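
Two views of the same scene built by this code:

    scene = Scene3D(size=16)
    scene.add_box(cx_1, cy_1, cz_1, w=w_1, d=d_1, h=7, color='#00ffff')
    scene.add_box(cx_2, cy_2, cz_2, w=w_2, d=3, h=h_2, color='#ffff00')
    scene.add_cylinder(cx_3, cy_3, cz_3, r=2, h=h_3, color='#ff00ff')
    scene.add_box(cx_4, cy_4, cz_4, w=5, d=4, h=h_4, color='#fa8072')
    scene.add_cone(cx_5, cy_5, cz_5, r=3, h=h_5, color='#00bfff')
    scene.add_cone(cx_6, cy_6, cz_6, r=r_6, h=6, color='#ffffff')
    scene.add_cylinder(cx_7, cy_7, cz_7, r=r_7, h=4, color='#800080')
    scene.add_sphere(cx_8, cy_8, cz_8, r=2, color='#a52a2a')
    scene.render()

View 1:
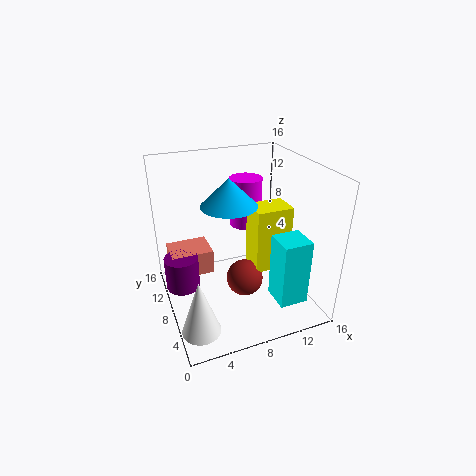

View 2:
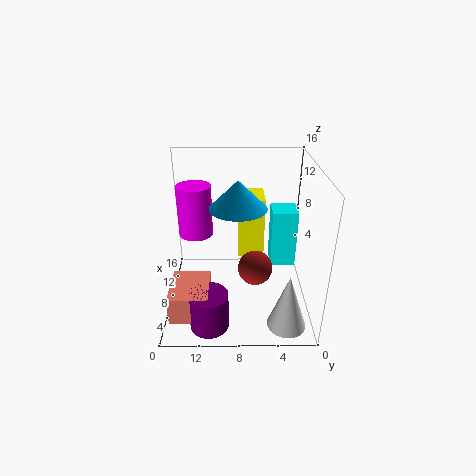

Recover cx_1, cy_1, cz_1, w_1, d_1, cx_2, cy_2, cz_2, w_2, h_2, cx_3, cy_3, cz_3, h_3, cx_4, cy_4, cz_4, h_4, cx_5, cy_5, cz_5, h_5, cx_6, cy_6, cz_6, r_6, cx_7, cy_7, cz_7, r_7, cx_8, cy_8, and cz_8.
cx_1 = 10
cy_1 = 1
cz_1 = 3
w_1 = 3
d_1 = 3
cx_2 = 9
cy_2 = 5
cz_2 = 5
w_2 = 4
h_2 = 7
cx_3 = 11
cy_3 = 13
cz_3 = 7
h_3 = 6
cx_4 = 1
cy_4 = 11
cz_4 = 2
h_4 = 3
cx_5 = 7
cy_5 = 8
cz_5 = 12
h_5 = 3
cx_6 = 2
cy_6 = 3
cz_6 = 1
r_6 = 2
cx_7 = 2
cy_7 = 11
cz_7 = 1
r_7 = 2
cx_8 = 8
cy_8 = 6
cz_8 = 4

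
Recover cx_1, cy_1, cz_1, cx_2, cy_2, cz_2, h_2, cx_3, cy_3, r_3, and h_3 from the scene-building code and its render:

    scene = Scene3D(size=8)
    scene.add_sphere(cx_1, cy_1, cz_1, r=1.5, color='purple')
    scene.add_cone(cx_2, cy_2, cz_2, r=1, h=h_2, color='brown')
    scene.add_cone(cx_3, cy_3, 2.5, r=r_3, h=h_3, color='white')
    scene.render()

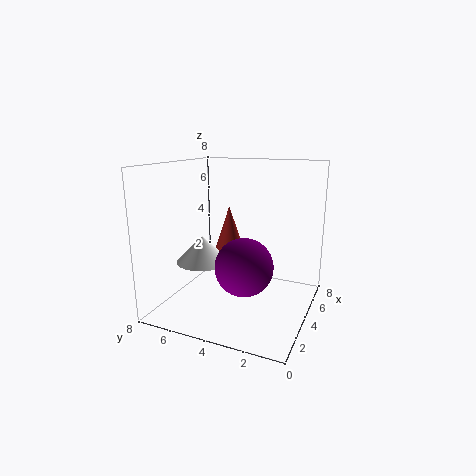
cx_1 = 2.5, cy_1 = 3, cz_1 = 3, cx_2 = 5, cy_2 = 5, cz_2 = 2.5, h_2 = 3, cx_3 = 3.5, cy_3 = 6, r_3 = 1.5, h_3 = 1.5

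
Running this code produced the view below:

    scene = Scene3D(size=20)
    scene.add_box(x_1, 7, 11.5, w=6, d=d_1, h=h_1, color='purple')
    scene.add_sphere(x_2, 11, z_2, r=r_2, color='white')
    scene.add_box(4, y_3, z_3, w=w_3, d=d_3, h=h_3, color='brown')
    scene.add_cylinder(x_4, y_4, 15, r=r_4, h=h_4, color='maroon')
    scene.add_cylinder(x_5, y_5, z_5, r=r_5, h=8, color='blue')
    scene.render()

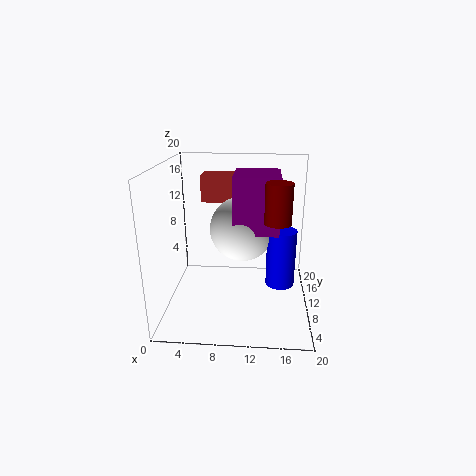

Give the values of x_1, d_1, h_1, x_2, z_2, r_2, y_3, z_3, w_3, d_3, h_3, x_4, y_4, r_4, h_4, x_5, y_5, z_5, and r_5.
x_1 = 9.5; d_1 = 6.5; h_1 = 7.5; x_2 = 10.5; z_2 = 11; r_2 = 4.5; y_3 = 15; z_3 = 13.5; w_3 = 6; d_3 = 4; h_3 = 4; x_4 = 15; y_4 = 2.5; r_4 = 1.5; h_4 = 4.5; x_5 = 16; y_5 = 9.5; z_5 = 3.5; r_5 = 2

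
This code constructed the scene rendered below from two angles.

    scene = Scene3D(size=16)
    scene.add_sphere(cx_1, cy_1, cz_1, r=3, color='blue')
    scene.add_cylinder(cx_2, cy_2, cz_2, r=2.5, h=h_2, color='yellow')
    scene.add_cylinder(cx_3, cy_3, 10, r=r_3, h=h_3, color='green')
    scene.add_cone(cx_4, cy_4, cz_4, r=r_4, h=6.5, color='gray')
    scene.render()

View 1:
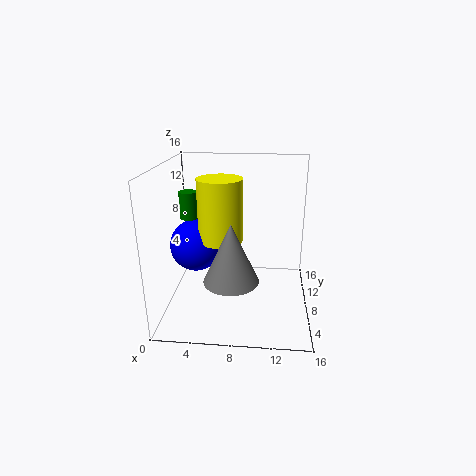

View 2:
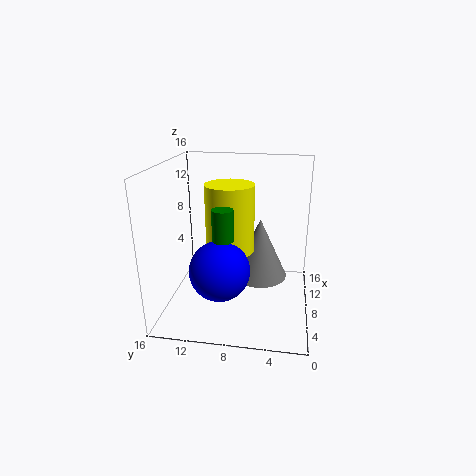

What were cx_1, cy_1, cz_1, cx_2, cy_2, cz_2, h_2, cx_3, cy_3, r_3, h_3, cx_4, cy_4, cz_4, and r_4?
cx_1 = 3; cy_1 = 9; cz_1 = 6.5; cx_2 = 6; cy_2 = 8.5; cz_2 = 7.5; h_2 = 7; cx_3 = 2.5; cy_3 = 8.5; r_3 = 1; h_3 = 3; cx_4 = 7.5; cy_4 = 5.5; cz_4 = 4; r_4 = 3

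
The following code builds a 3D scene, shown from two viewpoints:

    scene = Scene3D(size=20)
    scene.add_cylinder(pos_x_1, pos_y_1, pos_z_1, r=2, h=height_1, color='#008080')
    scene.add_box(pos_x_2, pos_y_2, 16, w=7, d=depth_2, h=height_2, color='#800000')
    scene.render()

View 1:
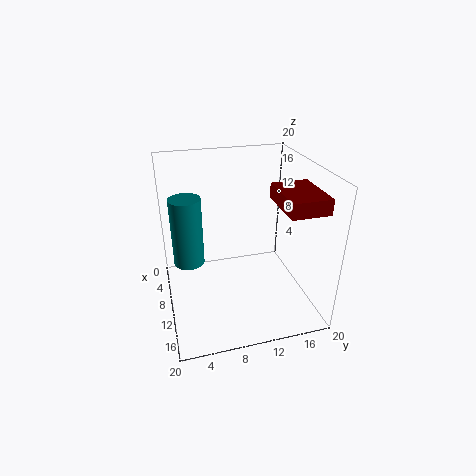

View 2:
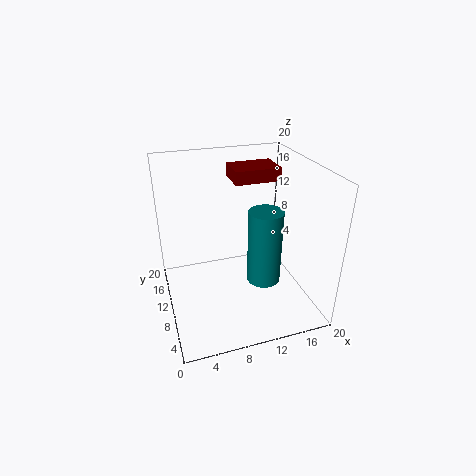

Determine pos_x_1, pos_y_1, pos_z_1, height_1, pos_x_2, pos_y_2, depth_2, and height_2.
pos_x_1 = 11, pos_y_1 = 3, pos_z_1 = 8, height_1 = 9, pos_x_2 = 11, pos_y_2 = 14, depth_2 = 5, height_2 = 2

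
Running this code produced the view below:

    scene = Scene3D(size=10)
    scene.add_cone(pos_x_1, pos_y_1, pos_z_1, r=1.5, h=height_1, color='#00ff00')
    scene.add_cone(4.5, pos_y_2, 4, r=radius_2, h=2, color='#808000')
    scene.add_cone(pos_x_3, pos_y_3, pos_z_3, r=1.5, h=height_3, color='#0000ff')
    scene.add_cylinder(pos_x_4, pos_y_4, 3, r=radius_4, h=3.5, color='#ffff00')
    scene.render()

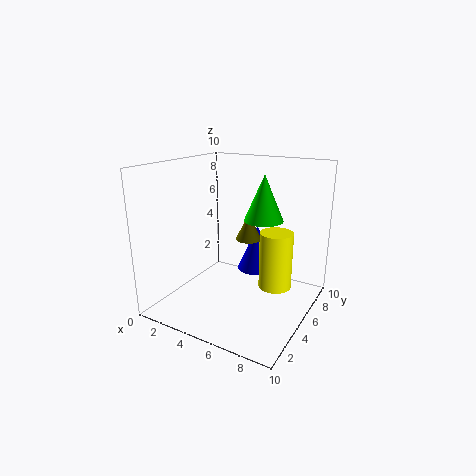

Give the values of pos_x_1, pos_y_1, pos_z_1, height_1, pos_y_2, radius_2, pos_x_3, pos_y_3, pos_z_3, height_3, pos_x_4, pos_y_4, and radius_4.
pos_x_1 = 5.5; pos_y_1 = 8; pos_z_1 = 5.5; height_1 = 3.5; pos_y_2 = 7.5; radius_2 = 1; pos_x_3 = 5; pos_y_3 = 8; pos_z_3 = 1.5; height_3 = 3.5; pos_x_4 = 8.5; pos_y_4 = 3.5; radius_4 = 1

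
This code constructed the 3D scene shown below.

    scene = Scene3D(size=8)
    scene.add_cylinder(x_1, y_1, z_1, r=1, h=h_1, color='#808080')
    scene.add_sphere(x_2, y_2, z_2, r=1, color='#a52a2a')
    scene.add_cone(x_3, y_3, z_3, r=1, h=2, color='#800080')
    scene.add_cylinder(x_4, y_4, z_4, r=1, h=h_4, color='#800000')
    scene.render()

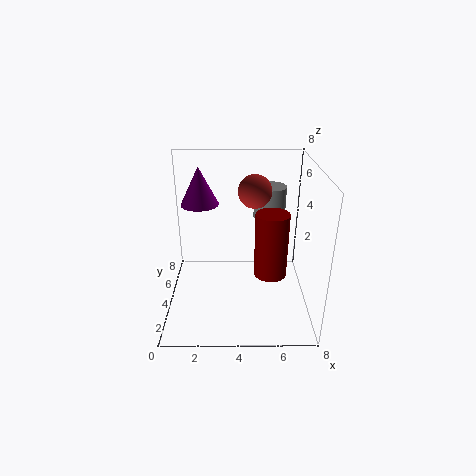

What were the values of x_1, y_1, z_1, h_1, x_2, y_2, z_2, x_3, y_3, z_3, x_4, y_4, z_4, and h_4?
x_1 = 6; y_1 = 7; z_1 = 4; h_1 = 2; x_2 = 5; y_2 = 6; z_2 = 6; x_3 = 2; y_3 = 4; z_3 = 6; x_4 = 6; y_4 = 5; z_4 = 1; h_4 = 4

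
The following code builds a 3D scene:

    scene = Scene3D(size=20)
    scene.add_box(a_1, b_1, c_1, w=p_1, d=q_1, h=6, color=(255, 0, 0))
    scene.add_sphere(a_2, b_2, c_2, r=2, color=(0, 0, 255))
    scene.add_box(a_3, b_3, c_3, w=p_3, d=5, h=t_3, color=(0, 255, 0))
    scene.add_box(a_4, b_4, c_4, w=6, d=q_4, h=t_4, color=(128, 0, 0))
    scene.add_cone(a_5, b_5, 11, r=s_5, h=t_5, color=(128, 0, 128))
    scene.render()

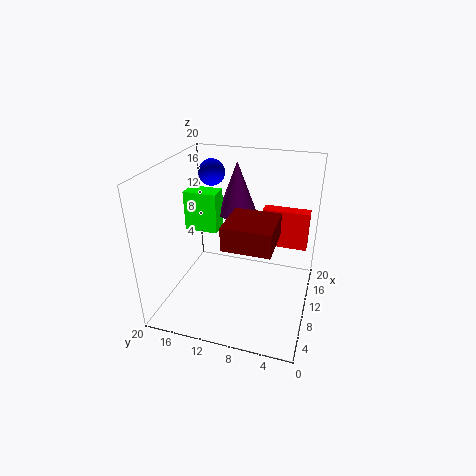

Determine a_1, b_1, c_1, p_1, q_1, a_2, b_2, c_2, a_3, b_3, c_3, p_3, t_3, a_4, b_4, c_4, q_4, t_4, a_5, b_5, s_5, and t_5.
a_1 = 16; b_1 = 1; c_1 = 6; p_1 = 2; q_1 = 7; a_2 = 16; b_2 = 16; c_2 = 17; a_3 = 12; b_3 = 14; c_3 = 9; p_3 = 3; t_3 = 6; a_4 = 3; b_4 = 4; c_4 = 12; q_4 = 6; t_4 = 3; a_5 = 16; b_5 = 12; s_5 = 3; t_5 = 8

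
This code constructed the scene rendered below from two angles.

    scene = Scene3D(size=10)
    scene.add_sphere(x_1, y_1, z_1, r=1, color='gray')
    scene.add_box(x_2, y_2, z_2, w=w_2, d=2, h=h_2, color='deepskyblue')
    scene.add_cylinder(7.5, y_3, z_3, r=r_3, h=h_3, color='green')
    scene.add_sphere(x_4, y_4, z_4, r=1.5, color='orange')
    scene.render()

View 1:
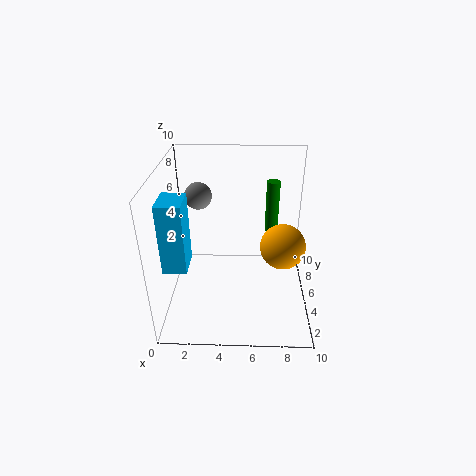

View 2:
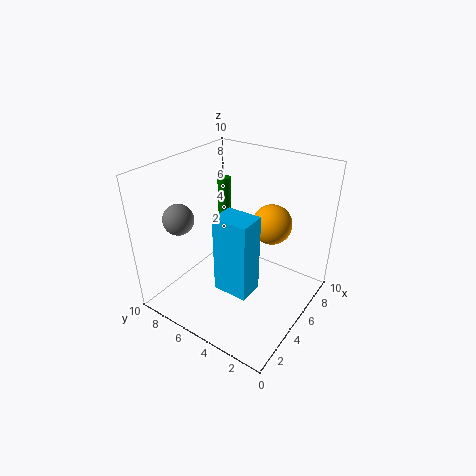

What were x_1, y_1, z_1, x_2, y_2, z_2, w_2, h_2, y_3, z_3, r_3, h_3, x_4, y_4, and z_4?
x_1 = 2
y_1 = 7.5
z_1 = 7
x_2 = 0.5
y_2 = 1.5
z_2 = 4.5
w_2 = 1.5
h_2 = 4.5
y_3 = 8
z_3 = 4
r_3 = 0.5
h_3 = 4
x_4 = 8
y_4 = 4
z_4 = 5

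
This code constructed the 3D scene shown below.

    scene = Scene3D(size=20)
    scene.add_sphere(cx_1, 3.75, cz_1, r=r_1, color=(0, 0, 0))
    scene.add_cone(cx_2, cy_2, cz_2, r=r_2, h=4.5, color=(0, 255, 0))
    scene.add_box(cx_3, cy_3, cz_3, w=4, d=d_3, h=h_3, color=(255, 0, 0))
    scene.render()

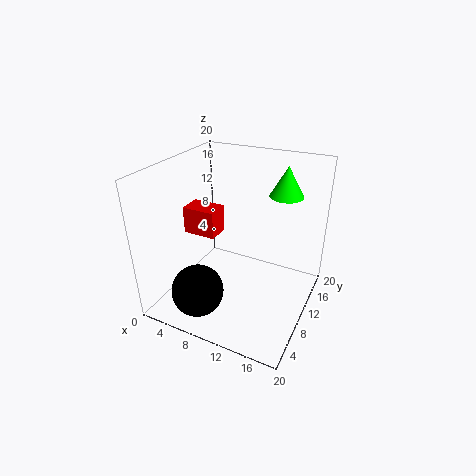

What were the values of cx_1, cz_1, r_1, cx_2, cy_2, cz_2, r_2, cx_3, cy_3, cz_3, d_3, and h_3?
cx_1 = 7; cz_1 = 4.25; r_1 = 3.5; cx_2 = 14.25; cy_2 = 17.25; cz_2 = 14.25; r_2 = 2.5; cx_3 = 6; cy_3 = 3.5; cz_3 = 13.25; d_3 = 2.75; h_3 = 3.25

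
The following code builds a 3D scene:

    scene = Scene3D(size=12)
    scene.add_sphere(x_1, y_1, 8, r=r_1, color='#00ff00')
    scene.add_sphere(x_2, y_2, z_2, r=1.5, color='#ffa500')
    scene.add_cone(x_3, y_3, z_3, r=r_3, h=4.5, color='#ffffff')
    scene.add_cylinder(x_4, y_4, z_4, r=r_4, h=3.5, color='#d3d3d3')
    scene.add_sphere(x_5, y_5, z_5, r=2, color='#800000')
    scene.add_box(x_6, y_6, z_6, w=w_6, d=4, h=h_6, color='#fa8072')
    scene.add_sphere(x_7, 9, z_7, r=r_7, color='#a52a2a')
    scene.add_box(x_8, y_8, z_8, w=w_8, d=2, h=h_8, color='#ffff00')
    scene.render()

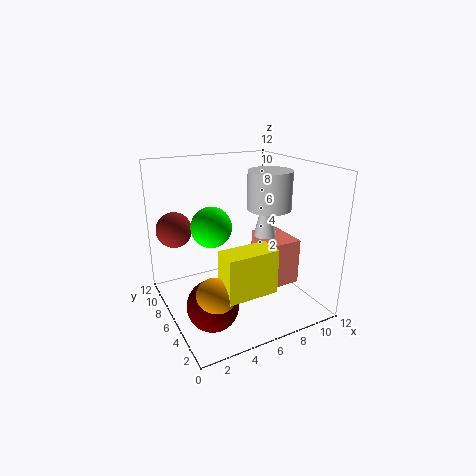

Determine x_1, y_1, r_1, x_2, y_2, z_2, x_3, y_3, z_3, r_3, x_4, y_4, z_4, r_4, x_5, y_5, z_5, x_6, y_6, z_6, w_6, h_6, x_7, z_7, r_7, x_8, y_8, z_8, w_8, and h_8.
x_1 = 3, y_1 = 4.5, r_1 = 1.5, x_2 = 2.5, y_2 = 3, z_2 = 3, x_3 = 9, y_3 = 6.5, z_3 = 5.5, r_3 = 1, x_4 = 10, y_4 = 7.5, z_4 = 7.5, r_4 = 2, x_5 = 2.5, y_5 = 3.5, z_5 = 2, x_6 = 8.5, y_6 = 4, z_6 = 1.5, w_6 = 2.5, h_6 = 4, x_7 = 1.5, z_7 = 6.5, r_7 = 1.5, x_8 = 3, y_8 = 1.5, z_8 = 3, w_8 = 4, h_8 = 3.5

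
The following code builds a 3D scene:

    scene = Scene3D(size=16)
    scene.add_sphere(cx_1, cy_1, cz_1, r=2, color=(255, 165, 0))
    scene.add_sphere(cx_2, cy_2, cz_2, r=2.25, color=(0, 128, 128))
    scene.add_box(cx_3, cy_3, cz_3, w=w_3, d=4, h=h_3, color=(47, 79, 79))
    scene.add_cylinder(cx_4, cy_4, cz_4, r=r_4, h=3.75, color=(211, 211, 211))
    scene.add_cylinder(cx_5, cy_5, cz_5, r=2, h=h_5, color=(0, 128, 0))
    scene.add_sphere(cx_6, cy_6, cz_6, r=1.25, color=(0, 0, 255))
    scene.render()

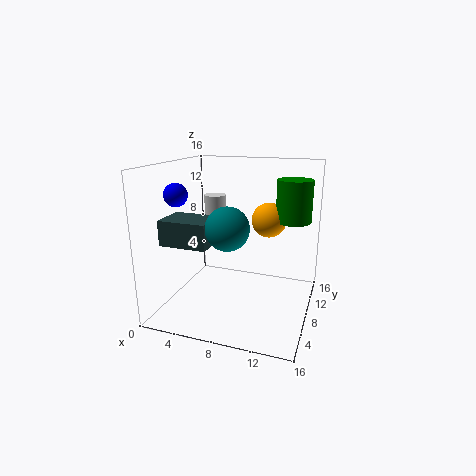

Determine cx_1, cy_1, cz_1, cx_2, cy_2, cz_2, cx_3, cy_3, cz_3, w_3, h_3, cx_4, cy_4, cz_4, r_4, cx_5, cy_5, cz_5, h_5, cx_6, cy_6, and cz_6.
cx_1 = 10.75; cy_1 = 11; cz_1 = 9.5; cx_2 = 8; cy_2 = 4.75; cz_2 = 10; cx_3 = 0.75; cy_3 = 3.5; cz_3 = 7.75; w_3 = 5.25; h_3 = 2.75; cx_4 = 4.5; cy_4 = 10; cz_4 = 8.5; r_4 = 1.25; cx_5 = 13.5; cy_5 = 11.25; cz_5 = 9.5; h_5 = 4.75; cx_6 = 2.25; cy_6 = 5; cz_6 = 13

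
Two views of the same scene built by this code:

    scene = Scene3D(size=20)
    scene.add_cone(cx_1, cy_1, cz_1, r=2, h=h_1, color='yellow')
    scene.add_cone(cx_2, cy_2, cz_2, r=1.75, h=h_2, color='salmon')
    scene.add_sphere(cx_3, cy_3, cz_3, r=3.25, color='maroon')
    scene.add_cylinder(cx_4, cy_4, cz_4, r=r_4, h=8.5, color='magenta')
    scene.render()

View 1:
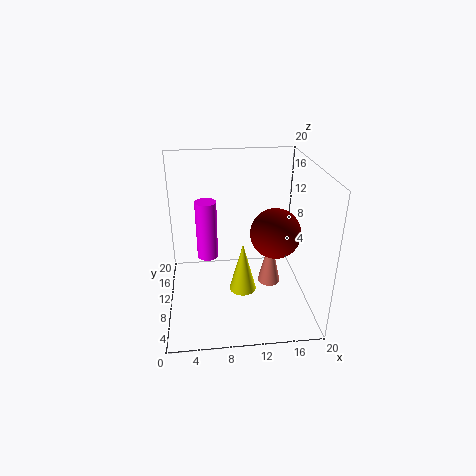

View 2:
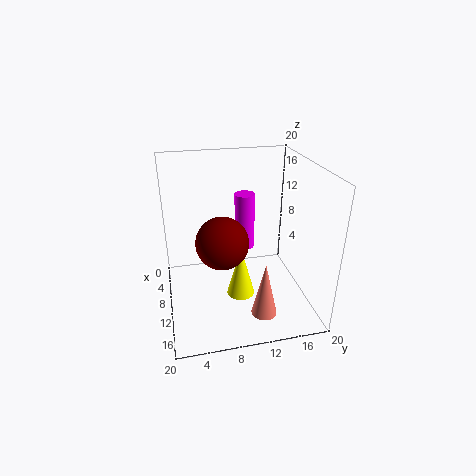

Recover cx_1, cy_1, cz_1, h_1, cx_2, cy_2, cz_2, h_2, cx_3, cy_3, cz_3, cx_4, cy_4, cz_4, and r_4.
cx_1 = 10.75; cy_1 = 10.25; cz_1 = 1.25; h_1 = 7.5; cx_2 = 15.25; cy_2 = 12.5; cz_2 = 0.75; h_2 = 7.75; cx_3 = 14.5; cy_3 = 7; cz_3 = 12; cx_4 = 5.75; cy_4 = 12; cz_4 = 6.25; r_4 = 1.5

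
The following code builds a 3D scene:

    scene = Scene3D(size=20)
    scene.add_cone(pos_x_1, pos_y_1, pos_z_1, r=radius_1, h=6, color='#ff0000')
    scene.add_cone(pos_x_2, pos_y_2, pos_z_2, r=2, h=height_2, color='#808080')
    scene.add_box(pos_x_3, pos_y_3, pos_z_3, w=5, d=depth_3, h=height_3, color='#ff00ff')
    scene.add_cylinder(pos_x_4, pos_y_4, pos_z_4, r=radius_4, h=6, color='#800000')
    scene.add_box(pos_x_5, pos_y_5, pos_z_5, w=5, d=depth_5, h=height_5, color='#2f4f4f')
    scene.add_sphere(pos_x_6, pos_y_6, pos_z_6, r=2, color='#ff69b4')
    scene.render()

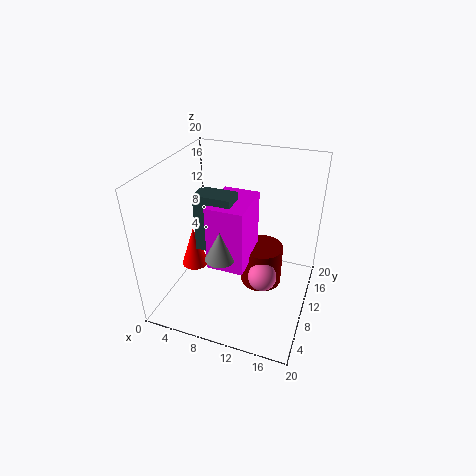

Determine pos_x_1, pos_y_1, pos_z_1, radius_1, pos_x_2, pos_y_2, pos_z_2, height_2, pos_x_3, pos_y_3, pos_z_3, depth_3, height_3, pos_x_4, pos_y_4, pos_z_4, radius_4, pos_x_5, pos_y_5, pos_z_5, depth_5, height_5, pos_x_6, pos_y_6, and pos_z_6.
pos_x_1 = 3
pos_y_1 = 10
pos_z_1 = 4
radius_1 = 2
pos_x_2 = 9
pos_y_2 = 6
pos_z_2 = 9
height_2 = 4
pos_x_3 = 7
pos_y_3 = 6
pos_z_3 = 7
depth_3 = 7
height_3 = 9
pos_x_4 = 13
pos_y_4 = 12
pos_z_4 = 2
radius_4 = 3
pos_x_5 = 5
pos_y_5 = 7
pos_z_5 = 9
depth_5 = 3
height_5 = 8
pos_x_6 = 14
pos_y_6 = 9
pos_z_6 = 5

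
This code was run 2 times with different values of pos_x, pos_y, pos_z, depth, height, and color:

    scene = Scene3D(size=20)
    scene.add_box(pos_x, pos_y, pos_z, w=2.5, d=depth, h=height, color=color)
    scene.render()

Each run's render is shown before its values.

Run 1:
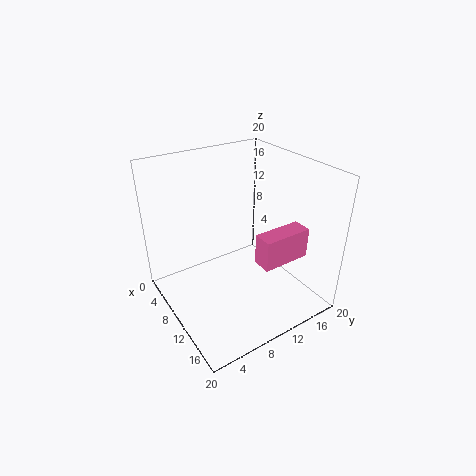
pos_x = 14.75; pos_y = 9.5; pos_z = 9; depth = 6.5; height = 4; color = 'hotpink'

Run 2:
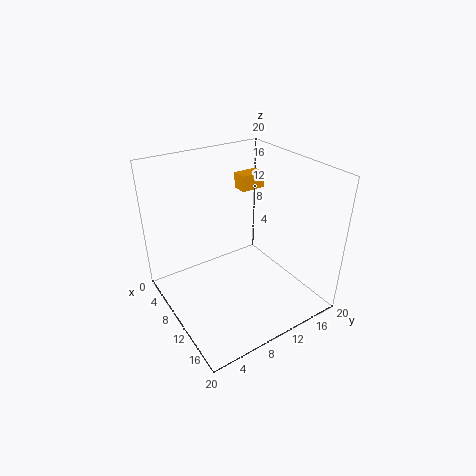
pos_x = 1; pos_y = 15.25; pos_z = 13.25; depth = 4; height = 2.5; color = 'orange'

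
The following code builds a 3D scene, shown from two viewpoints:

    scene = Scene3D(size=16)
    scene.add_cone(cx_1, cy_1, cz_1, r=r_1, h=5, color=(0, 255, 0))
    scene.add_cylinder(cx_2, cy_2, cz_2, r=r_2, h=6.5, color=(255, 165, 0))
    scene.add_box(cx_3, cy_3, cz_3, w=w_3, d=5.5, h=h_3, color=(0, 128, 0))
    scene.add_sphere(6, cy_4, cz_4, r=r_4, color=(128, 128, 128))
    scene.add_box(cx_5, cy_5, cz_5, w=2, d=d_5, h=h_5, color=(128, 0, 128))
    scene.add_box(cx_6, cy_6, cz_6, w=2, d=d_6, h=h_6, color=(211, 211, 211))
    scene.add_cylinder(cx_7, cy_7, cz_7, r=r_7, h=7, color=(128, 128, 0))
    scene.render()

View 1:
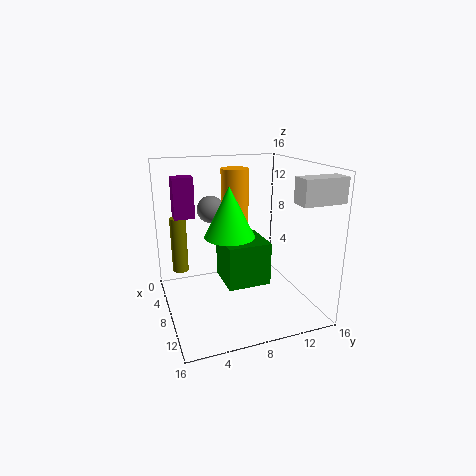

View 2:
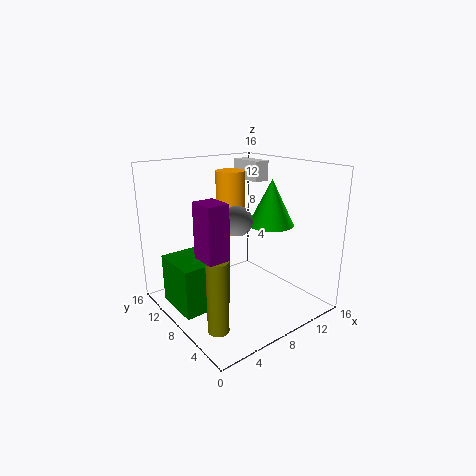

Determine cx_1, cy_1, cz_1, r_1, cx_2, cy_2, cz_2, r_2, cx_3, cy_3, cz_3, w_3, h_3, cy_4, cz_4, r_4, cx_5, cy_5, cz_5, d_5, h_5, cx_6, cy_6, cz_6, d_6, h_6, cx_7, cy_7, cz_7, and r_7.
cx_1 = 11, cy_1 = 6, cz_1 = 9.5, r_1 = 2.5, cx_2 = 7, cy_2 = 8, cz_2 = 9, r_2 = 1.5, cx_3 = 1, cy_3 = 7.5, cz_3 = 0.5, w_3 = 5.5, h_3 = 5.5, cy_4 = 5.5, cz_4 = 11, r_4 = 1.5, cx_5 = 0.5, cy_5 = 2, cz_5 = 9, d_5 = 2.5, h_5 = 5, cx_6 = 13.5, cy_6 = 11.5, cz_6 = 13, d_6 = 4.5, h_6 = 2.5, cx_7 = 1.5, cy_7 = 2.5, cz_7 = 2, r_7 = 1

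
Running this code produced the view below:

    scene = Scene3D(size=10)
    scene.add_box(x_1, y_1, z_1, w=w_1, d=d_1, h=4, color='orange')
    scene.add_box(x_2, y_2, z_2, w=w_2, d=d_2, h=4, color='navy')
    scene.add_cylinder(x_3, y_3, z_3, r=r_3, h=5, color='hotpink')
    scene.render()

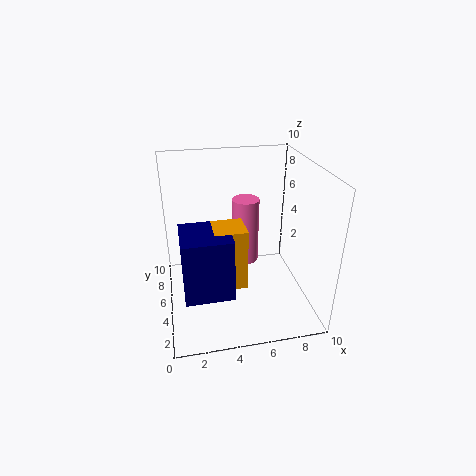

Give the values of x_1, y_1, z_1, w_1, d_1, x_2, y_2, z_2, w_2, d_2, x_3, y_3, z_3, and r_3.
x_1 = 3, y_1 = 2, z_1 = 3, w_1 = 2, d_1 = 2, x_2 = 1, y_2 = 1, z_2 = 3, w_2 = 3, d_2 = 3, x_3 = 6, y_3 = 7, z_3 = 2, r_3 = 1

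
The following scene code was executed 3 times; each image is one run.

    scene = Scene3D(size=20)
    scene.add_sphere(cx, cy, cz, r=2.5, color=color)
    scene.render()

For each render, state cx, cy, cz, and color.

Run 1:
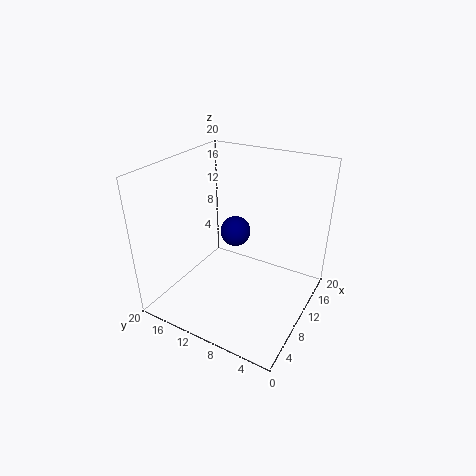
cx = 17, cy = 14.5, cz = 6.5, color = 'navy'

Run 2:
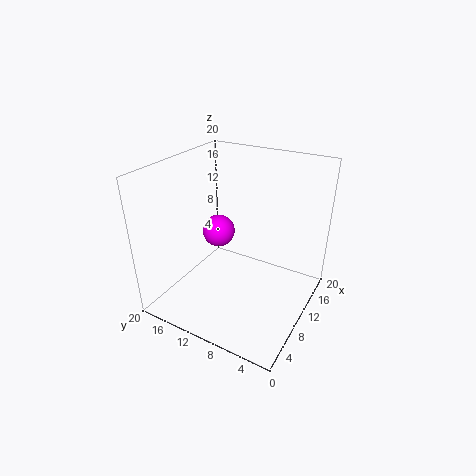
cx = 13.5, cy = 15.5, cz = 8, color = 'magenta'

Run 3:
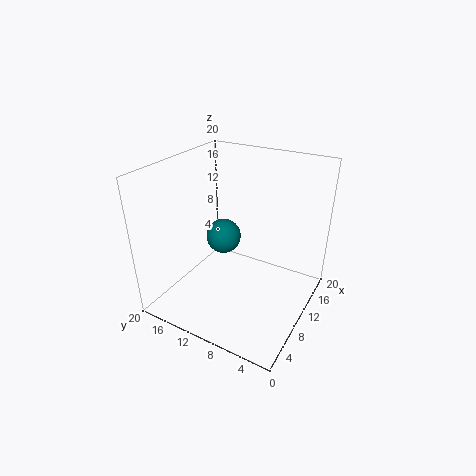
cx = 11, cy = 13, cz = 9, color = 'teal'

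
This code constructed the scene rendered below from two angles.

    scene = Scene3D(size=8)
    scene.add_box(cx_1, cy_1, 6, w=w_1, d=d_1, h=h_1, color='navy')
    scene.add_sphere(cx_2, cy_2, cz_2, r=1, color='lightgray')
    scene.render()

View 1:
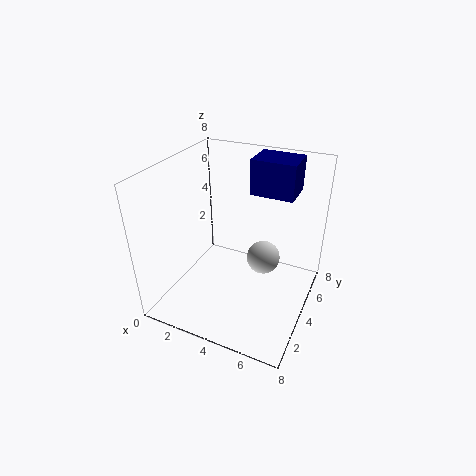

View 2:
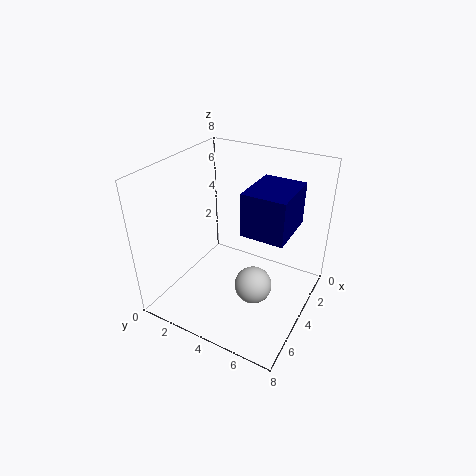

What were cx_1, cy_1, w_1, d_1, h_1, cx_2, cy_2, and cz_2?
cx_1 = 4; cy_1 = 5.5; w_1 = 2.5; d_1 = 2; h_1 = 2; cx_2 = 5; cy_2 = 5.5; cz_2 = 2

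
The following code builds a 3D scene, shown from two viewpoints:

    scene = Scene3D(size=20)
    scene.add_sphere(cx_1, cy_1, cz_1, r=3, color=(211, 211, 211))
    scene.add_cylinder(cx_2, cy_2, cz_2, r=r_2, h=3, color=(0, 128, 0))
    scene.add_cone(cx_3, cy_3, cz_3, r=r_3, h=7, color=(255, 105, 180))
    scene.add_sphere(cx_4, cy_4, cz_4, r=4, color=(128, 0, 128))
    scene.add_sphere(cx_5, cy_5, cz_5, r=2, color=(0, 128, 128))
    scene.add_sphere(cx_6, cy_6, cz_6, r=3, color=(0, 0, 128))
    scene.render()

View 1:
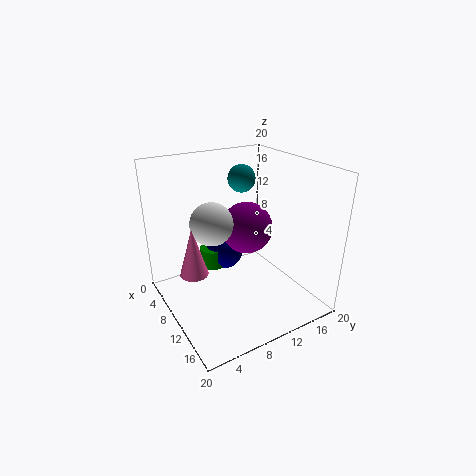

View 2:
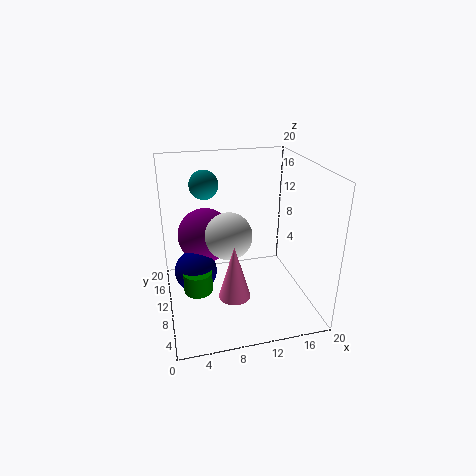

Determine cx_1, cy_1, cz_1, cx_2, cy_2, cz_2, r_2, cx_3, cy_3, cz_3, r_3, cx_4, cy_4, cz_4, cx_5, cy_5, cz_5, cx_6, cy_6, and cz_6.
cx_1 = 8
cy_1 = 7
cz_1 = 12
cx_2 = 4
cy_2 = 9
cz_2 = 3
r_2 = 2
cx_3 = 8
cy_3 = 4
cz_3 = 5
r_3 = 2
cx_4 = 6
cy_4 = 14
cz_4 = 9
cx_5 = 6
cy_5 = 13
cz_5 = 17
cx_6 = 4
cy_6 = 11
cz_6 = 5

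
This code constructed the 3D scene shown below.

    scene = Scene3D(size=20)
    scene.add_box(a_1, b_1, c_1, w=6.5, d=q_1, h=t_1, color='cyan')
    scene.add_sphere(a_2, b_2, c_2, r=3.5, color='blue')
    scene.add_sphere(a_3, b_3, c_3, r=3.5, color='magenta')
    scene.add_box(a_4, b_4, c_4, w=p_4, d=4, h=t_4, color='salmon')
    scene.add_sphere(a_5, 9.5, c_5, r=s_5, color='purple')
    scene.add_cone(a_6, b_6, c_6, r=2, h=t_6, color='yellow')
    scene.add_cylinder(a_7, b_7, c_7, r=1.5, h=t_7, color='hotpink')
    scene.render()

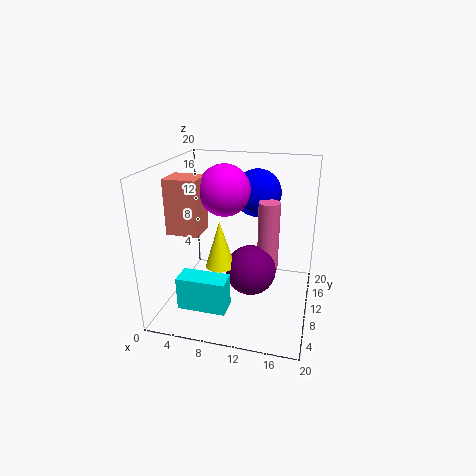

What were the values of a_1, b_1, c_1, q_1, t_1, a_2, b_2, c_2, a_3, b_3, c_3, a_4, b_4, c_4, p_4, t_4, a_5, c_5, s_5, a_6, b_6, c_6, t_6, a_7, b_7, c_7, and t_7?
a_1 = 3.5; b_1 = 3; c_1 = 2; q_1 = 3; t_1 = 4.5; a_2 = 11.5; b_2 = 15.5; c_2 = 15; a_3 = 8; b_3 = 10.5; c_3 = 16.5; a_4 = 1; b_4 = 6.5; c_4 = 11; p_4 = 4.5; t_4 = 7.5; a_5 = 12; c_5 = 5.5; s_5 = 3.5; a_6 = 8; b_6 = 8; c_6 = 6.5; t_6 = 6.5; a_7 = 14; b_7 = 11.5; c_7 = 5; t_7 = 10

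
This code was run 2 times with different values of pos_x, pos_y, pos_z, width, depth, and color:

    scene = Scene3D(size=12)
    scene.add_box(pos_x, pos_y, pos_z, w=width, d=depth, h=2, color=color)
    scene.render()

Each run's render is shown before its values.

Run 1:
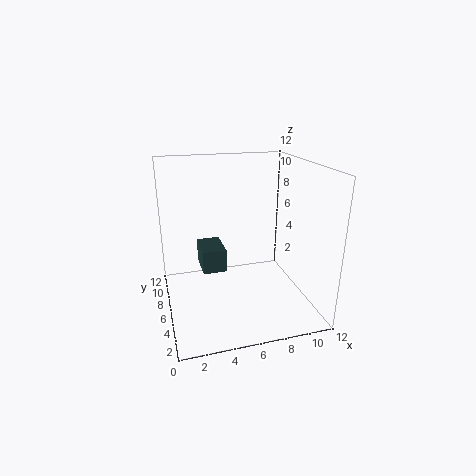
pos_x = 3
pos_y = 6
pos_z = 3
width = 2
depth = 3
color = 'darkslategray'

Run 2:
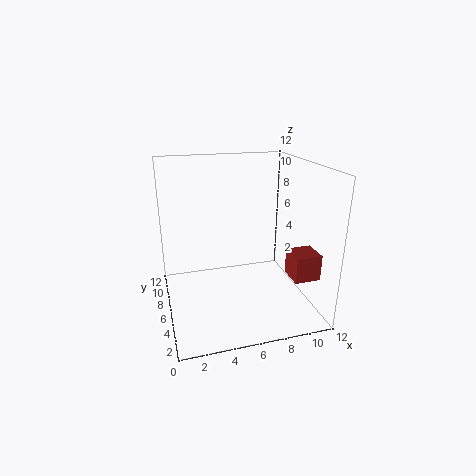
pos_x = 9
pos_y = 1
pos_z = 4
width = 2
depth = 2
color = 'brown'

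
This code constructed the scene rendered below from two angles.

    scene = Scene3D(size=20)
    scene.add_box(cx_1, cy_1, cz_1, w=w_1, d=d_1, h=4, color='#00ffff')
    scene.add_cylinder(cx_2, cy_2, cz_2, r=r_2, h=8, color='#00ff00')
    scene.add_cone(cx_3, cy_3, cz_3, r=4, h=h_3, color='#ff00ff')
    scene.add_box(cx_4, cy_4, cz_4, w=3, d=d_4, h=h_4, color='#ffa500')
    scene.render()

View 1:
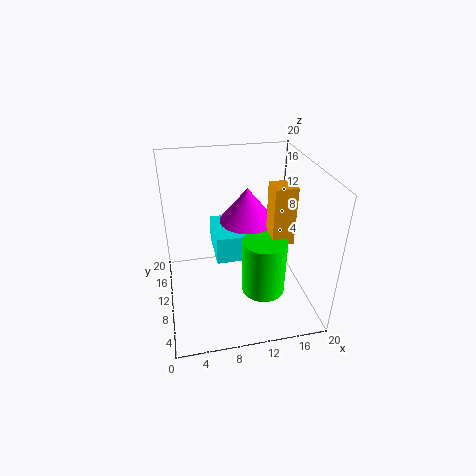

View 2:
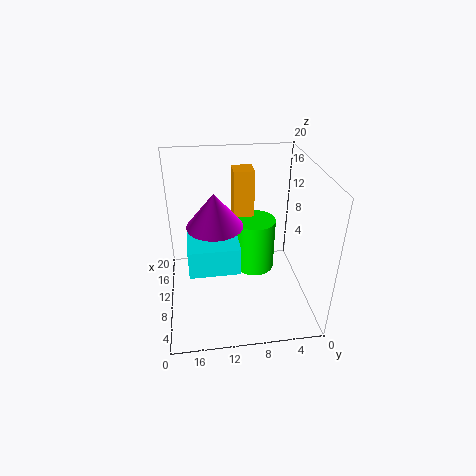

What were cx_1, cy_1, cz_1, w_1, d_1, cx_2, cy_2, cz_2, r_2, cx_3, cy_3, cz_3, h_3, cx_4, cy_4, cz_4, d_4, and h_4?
cx_1 = 7; cy_1 = 10; cz_1 = 6; w_1 = 6; d_1 = 7; cx_2 = 13; cy_2 = 7; cz_2 = 3; r_2 = 3; cx_3 = 12; cy_3 = 13; cz_3 = 11; h_3 = 5; cx_4 = 14; cy_4 = 7; cz_4 = 10; d_4 = 3; h_4 = 8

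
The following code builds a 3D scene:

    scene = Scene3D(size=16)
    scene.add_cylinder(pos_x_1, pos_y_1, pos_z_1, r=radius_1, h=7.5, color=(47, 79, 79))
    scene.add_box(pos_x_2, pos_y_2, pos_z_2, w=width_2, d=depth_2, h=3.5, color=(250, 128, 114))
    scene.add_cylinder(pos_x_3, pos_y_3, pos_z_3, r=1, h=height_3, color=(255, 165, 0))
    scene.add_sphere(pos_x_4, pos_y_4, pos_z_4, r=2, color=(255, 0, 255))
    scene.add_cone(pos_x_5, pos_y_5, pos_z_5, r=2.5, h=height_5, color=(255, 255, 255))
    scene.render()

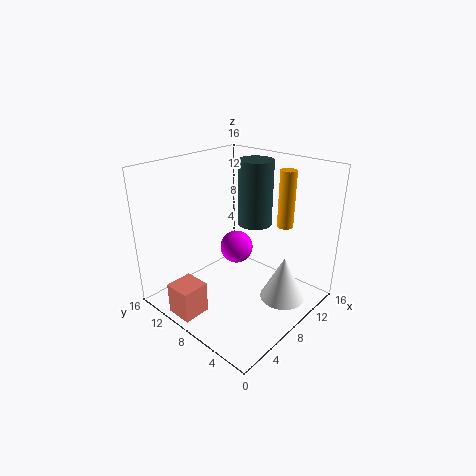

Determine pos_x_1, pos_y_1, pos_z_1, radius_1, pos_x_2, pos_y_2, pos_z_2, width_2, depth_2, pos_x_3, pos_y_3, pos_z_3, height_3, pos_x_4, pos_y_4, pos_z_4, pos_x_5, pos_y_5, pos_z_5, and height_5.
pos_x_1 = 11.5, pos_y_1 = 8.5, pos_z_1 = 8.5, radius_1 = 2, pos_x_2 = 0.5, pos_y_2 = 8.5, pos_z_2 = 0.5, width_2 = 3, depth_2 = 3, pos_x_3 = 15, pos_y_3 = 6.5, pos_z_3 = 7.5, height_3 = 7, pos_x_4 = 10.5, pos_y_4 = 10.5, pos_z_4 = 5, pos_x_5 = 10, pos_y_5 = 3, pos_z_5 = 1.5, height_5 = 5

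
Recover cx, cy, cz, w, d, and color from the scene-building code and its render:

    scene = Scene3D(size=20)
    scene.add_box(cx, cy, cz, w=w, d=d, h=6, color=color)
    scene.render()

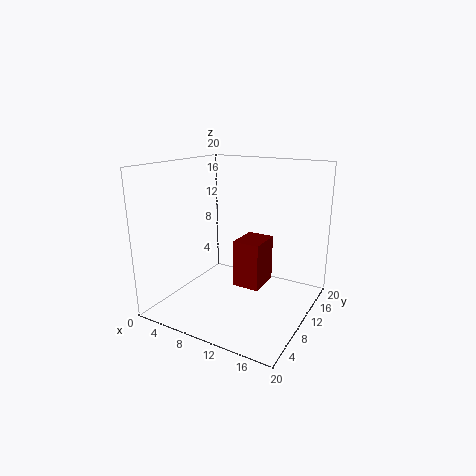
cx = 11.5, cy = 6, cz = 5, w = 3.5, d = 4.5, color = 'maroon'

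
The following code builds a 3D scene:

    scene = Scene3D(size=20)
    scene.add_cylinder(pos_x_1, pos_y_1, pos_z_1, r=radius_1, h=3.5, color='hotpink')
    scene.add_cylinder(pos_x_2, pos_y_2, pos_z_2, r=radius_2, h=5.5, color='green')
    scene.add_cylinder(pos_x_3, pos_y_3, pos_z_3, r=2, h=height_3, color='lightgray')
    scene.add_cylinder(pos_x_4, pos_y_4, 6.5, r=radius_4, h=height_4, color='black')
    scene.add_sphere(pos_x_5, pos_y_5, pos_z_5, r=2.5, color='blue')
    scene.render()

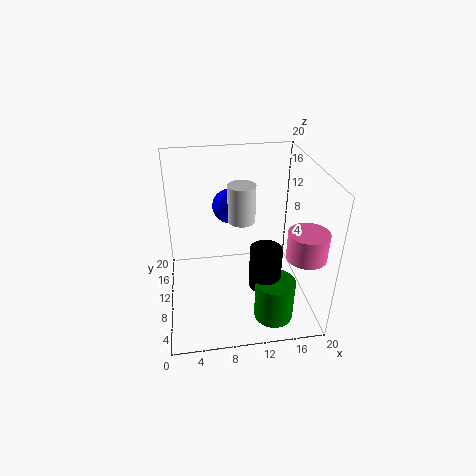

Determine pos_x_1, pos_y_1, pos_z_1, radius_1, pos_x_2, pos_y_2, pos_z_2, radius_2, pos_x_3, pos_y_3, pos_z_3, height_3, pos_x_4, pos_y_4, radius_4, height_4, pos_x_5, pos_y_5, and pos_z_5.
pos_x_1 = 17.5, pos_y_1 = 3.5, pos_z_1 = 10.5, radius_1 = 2.5, pos_x_2 = 13.5, pos_y_2 = 2.5, pos_z_2 = 2.5, radius_2 = 2.5, pos_x_3 = 11, pos_y_3 = 13, pos_z_3 = 11, height_3 = 5.5, pos_x_4 = 12.5, pos_y_4 = 4, radius_4 = 2, height_4 = 5.5, pos_x_5 = 9.5, pos_y_5 = 15, pos_z_5 = 12.5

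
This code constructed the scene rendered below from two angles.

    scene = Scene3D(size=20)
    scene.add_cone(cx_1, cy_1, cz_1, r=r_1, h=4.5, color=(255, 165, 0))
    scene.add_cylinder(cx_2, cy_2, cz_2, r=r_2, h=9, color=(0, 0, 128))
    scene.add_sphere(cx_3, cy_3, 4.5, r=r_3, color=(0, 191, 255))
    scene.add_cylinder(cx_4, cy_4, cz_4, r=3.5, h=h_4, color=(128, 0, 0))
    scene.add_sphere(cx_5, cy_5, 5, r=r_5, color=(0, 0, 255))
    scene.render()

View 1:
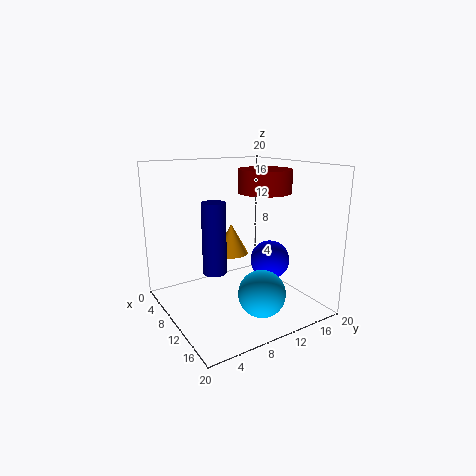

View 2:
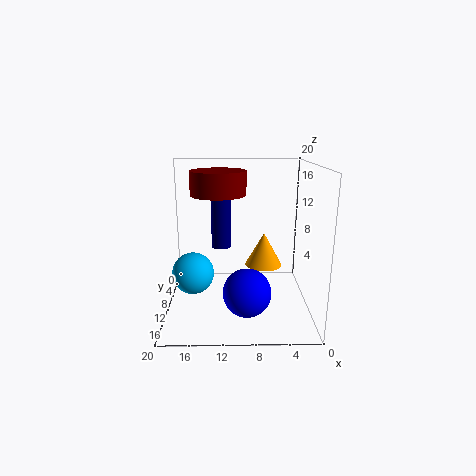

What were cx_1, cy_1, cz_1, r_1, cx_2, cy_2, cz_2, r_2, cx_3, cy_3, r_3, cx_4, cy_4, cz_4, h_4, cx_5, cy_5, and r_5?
cx_1 = 6.5
cy_1 = 11
cz_1 = 6.5
r_1 = 2.5
cx_2 = 12.5
cy_2 = 5
cz_2 = 7
r_2 = 1.5
cx_3 = 16.5
cy_3 = 9.5
r_3 = 3
cx_4 = 12.5
cy_4 = 12.5
cz_4 = 16.5
h_4 = 3
cx_5 = 9
cy_5 = 16.5
r_5 = 3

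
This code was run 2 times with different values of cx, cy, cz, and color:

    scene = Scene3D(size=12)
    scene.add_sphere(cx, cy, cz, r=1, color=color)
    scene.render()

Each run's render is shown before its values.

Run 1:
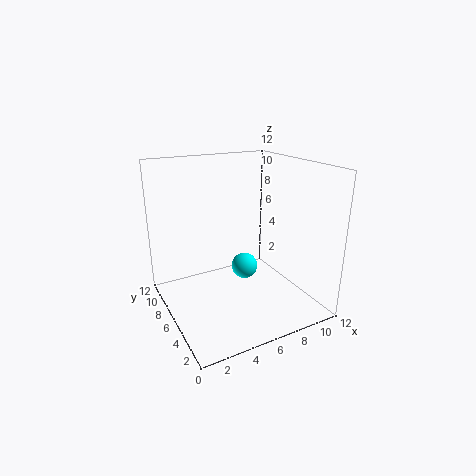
cx = 5.5; cy = 4; cz = 4.5; color = 'cyan'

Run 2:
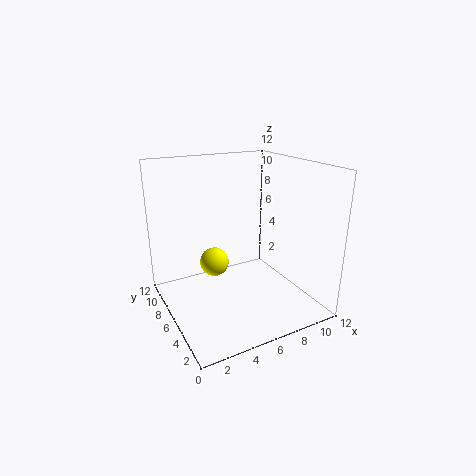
cx = 2.5; cy = 3; cz = 6; color = 'yellow'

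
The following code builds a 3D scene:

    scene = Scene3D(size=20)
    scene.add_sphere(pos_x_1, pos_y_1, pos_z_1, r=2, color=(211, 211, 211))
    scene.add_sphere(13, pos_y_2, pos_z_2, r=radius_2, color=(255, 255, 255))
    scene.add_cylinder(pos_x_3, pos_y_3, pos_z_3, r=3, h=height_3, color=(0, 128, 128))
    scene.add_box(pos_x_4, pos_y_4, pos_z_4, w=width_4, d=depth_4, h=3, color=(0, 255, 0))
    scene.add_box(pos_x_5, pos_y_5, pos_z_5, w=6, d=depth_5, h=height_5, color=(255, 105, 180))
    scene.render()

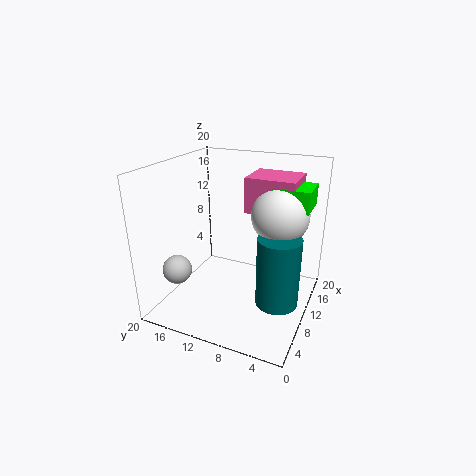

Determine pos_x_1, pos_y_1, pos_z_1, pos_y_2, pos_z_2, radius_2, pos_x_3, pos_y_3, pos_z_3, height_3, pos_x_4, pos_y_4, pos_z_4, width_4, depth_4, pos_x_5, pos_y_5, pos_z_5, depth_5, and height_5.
pos_x_1 = 5, pos_y_1 = 17, pos_z_1 = 6, pos_y_2 = 5, pos_z_2 = 13, radius_2 = 4, pos_x_3 = 10, pos_y_3 = 4, pos_z_3 = 1, height_3 = 10, pos_x_4 = 12, pos_y_4 = 1, pos_z_4 = 14, width_4 = 5, depth_4 = 5, pos_x_5 = 12, pos_y_5 = 3, pos_z_5 = 13, depth_5 = 7, height_5 = 5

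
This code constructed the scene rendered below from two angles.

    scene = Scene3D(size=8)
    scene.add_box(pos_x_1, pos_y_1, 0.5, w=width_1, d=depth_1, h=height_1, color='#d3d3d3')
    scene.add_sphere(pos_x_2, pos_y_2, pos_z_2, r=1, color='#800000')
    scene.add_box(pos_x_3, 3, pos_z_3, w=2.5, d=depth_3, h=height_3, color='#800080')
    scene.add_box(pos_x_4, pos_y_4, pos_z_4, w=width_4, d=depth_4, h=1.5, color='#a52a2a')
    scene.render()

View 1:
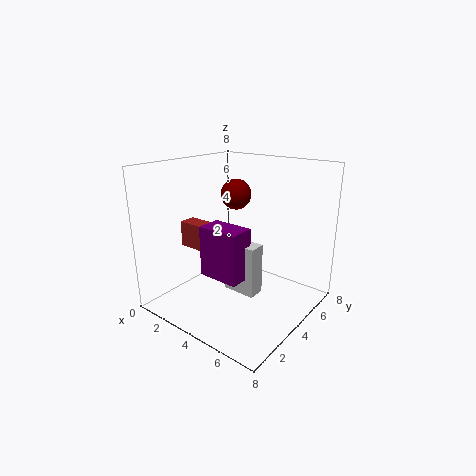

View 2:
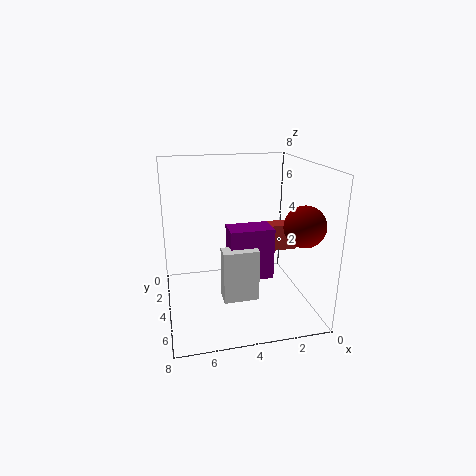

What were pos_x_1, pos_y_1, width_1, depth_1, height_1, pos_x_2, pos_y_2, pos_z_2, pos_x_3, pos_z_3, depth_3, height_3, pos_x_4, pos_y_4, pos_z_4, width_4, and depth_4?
pos_x_1 = 3
pos_y_1 = 4
width_1 = 2
depth_1 = 1
height_1 = 3
pos_x_2 = 1.5
pos_y_2 = 7
pos_z_2 = 5.5
pos_x_3 = 2
pos_z_3 = 1.5
depth_3 = 1.5
height_3 = 3
pos_x_4 = 0.5
pos_y_4 = 3
pos_z_4 = 3
width_4 = 2
depth_4 = 1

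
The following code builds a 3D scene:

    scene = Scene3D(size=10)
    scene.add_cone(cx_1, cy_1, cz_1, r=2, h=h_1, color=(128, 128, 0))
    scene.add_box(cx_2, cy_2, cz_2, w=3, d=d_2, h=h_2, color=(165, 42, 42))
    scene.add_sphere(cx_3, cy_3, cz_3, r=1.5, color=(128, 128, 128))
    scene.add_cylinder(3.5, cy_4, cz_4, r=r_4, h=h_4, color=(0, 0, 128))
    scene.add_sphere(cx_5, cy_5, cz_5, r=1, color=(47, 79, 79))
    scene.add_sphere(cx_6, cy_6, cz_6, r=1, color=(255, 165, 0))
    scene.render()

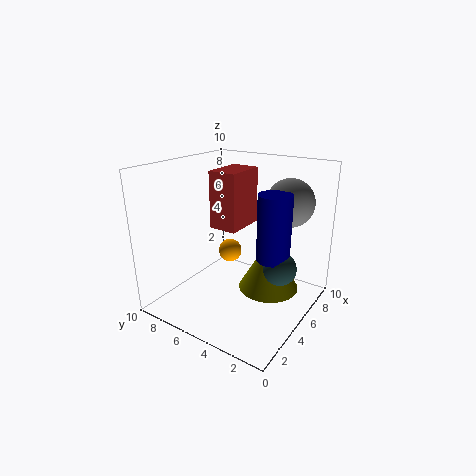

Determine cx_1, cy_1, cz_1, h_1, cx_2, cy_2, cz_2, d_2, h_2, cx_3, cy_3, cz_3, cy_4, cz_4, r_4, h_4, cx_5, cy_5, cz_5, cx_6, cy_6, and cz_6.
cx_1 = 5, cy_1 = 2.5, cz_1 = 2, h_1 = 3.5, cx_2 = 4.5, cy_2 = 5, cz_2 = 5.5, d_2 = 2, h_2 = 4, cx_3 = 5.5, cy_3 = 1.5, cz_3 = 8, cy_4 = 1.5, cz_4 = 5, r_4 = 1, h_4 = 4, cx_5 = 3.5, cy_5 = 1, cz_5 = 4.5, cx_6 = 9, cy_6 = 8.5, cz_6 = 1.5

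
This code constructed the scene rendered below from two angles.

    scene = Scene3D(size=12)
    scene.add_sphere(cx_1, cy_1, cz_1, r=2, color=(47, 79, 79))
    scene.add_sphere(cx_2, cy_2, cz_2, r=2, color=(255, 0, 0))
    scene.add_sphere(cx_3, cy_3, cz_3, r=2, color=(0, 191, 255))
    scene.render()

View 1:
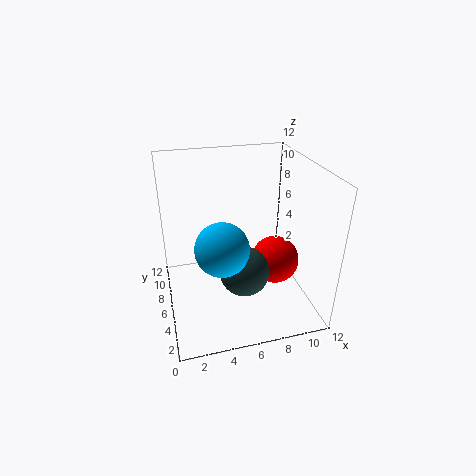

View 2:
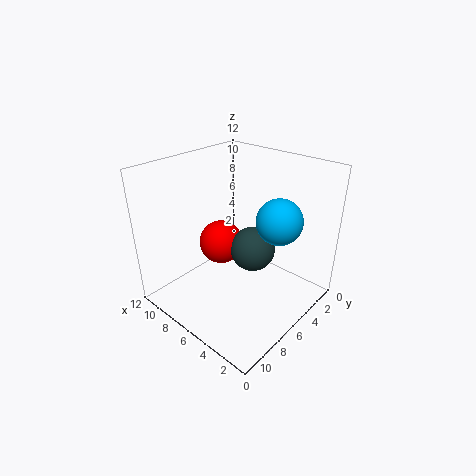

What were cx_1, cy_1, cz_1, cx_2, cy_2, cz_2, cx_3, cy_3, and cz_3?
cx_1 = 6; cy_1 = 4; cz_1 = 4; cx_2 = 9; cy_2 = 5; cz_2 = 4; cx_3 = 4; cy_3 = 3; cz_3 = 7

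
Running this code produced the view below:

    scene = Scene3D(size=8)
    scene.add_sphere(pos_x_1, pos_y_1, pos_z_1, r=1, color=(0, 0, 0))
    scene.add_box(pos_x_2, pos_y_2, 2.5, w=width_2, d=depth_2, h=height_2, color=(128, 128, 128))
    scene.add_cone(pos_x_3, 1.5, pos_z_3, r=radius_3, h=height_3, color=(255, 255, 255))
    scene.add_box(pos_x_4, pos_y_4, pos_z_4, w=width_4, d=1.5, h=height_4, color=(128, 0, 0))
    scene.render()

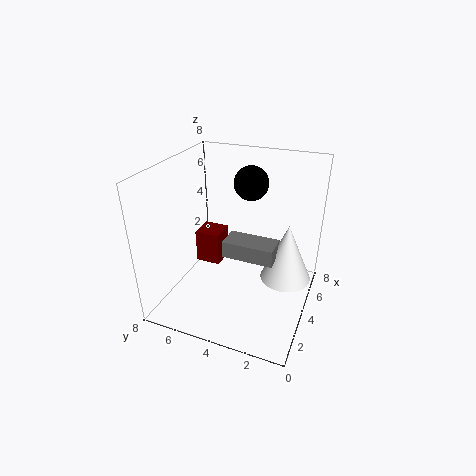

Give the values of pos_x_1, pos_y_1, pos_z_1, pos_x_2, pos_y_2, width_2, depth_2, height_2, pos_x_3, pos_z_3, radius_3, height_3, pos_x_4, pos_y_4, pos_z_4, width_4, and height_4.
pos_x_1 = 6
pos_y_1 = 4
pos_z_1 = 6.5
pos_x_2 = 4
pos_y_2 = 2
width_2 = 1.5
depth_2 = 3
height_2 = 1
pos_x_3 = 5.5
pos_z_3 = 1
radius_3 = 1.5
height_3 = 3.5
pos_x_4 = 4.5
pos_y_4 = 5.5
pos_z_4 = 1.5
width_4 = 1.5
height_4 = 2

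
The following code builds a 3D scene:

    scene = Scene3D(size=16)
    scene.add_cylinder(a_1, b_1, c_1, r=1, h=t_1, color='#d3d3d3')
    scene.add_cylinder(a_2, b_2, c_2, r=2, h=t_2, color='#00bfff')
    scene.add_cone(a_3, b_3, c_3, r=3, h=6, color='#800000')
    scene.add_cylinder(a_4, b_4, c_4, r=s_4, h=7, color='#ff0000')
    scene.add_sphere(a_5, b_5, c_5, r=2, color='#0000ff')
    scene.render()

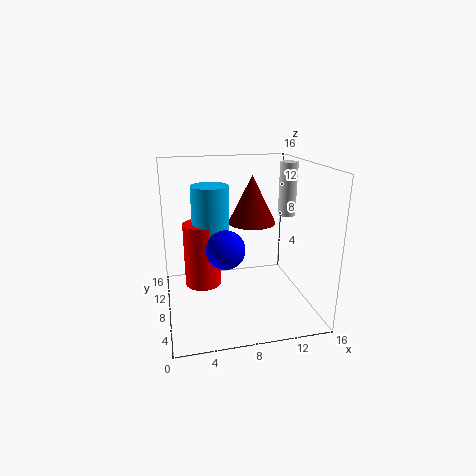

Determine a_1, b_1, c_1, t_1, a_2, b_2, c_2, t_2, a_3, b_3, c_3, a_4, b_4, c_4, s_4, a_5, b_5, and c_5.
a_1 = 14
b_1 = 9
c_1 = 10
t_1 = 6
a_2 = 5
b_2 = 8
c_2 = 7
t_2 = 7
a_3 = 11
b_3 = 13
c_3 = 8
a_4 = 4
b_4 = 8
c_4 = 3
s_4 = 2
a_5 = 6
b_5 = 5
c_5 = 8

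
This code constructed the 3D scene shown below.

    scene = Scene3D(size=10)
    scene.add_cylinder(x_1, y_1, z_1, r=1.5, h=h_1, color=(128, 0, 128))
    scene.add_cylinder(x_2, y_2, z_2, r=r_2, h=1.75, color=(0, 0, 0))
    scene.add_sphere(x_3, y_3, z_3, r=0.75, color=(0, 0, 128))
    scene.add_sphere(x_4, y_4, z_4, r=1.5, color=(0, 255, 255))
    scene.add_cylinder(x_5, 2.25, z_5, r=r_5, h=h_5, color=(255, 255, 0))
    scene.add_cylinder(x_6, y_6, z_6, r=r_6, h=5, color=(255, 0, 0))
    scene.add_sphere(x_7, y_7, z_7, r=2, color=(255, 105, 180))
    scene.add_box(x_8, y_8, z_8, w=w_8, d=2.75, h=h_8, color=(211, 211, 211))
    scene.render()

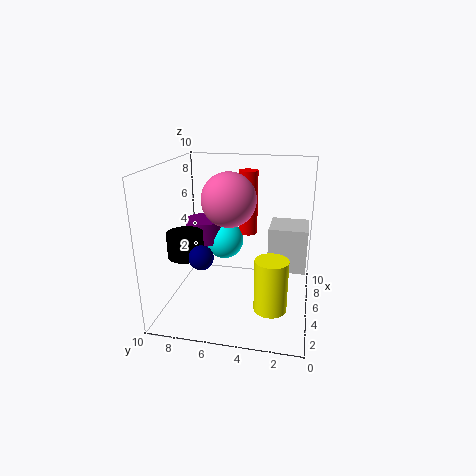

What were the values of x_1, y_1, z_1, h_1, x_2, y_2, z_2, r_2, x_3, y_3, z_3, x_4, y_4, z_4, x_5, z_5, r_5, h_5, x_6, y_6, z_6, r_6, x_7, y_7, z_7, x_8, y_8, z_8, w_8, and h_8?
x_1 = 7.75, y_1 = 8.25, z_1 = 3.5, h_1 = 1.75, x_2 = 4, y_2 = 8.5, z_2 = 3.75, r_2 = 1.25, x_3 = 1.5, y_3 = 6.5, z_3 = 5, x_4 = 8, y_4 = 6.75, z_4 = 3.5, x_5 = 1.5, z_5 = 2, r_5 = 1, h_5 = 3.25, x_6 = 8.75, y_6 = 5, z_6 = 4, r_6 = 0.75, x_7 = 6.5, y_7 = 6, z_7 = 7.25, x_8 = 5.75, y_8 = 0.25, z_8 = 2.25, w_8 = 2.75, h_8 = 3.25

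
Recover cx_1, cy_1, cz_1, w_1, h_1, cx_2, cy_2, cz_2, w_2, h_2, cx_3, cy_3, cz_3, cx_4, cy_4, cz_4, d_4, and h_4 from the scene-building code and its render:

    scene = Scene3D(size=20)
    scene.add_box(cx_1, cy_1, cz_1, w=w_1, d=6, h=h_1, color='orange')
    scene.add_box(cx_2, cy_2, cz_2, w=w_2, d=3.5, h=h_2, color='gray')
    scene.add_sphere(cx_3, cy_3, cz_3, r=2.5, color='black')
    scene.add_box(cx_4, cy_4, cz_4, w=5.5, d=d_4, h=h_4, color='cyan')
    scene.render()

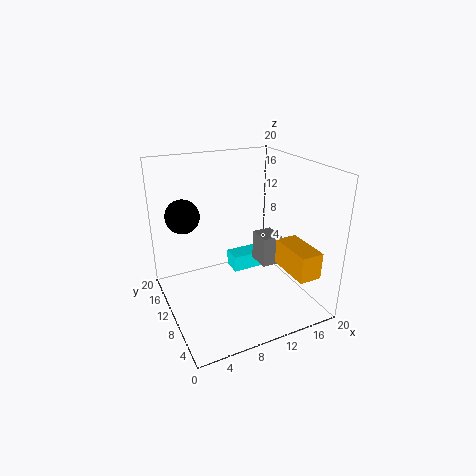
cx_1 = 14; cy_1 = 0.5; cz_1 = 7; w_1 = 3; h_1 = 3.5; cx_2 = 14; cy_2 = 9.5; cz_2 = 4.5; w_2 = 3; h_2 = 4.5; cx_3 = 4; cy_3 = 16; cz_3 = 12; cx_4 = 11; cy_4 = 13; cz_4 = 2.5; d_4 = 3; h_4 = 2.5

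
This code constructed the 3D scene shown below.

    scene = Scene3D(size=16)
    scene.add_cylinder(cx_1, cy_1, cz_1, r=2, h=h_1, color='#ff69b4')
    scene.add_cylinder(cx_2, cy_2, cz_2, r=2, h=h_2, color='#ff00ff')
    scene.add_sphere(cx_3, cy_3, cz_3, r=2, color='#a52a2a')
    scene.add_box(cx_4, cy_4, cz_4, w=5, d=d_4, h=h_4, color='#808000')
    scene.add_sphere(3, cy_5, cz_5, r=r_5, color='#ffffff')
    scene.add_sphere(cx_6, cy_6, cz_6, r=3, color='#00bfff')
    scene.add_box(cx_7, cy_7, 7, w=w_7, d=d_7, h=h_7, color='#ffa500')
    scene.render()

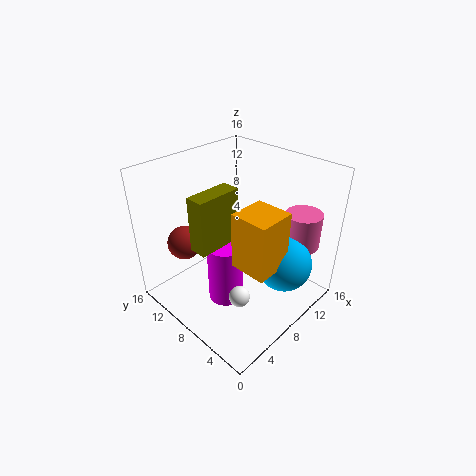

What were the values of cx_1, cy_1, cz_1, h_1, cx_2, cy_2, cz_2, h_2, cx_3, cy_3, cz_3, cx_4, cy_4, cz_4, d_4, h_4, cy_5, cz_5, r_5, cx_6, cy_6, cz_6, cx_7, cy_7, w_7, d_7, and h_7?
cx_1 = 13
cy_1 = 3
cz_1 = 7
h_1 = 4
cx_2 = 6
cy_2 = 8
cz_2 = 1
h_2 = 7
cx_3 = 5
cy_3 = 14
cz_3 = 6
cx_4 = 3
cy_4 = 8
cz_4 = 8
d_4 = 2
h_4 = 6
cy_5 = 3
cz_5 = 6
r_5 = 1
cx_6 = 10
cy_6 = 3
cz_6 = 6
cx_7 = 5
cy_7 = 2
w_7 = 4
d_7 = 4
h_7 = 6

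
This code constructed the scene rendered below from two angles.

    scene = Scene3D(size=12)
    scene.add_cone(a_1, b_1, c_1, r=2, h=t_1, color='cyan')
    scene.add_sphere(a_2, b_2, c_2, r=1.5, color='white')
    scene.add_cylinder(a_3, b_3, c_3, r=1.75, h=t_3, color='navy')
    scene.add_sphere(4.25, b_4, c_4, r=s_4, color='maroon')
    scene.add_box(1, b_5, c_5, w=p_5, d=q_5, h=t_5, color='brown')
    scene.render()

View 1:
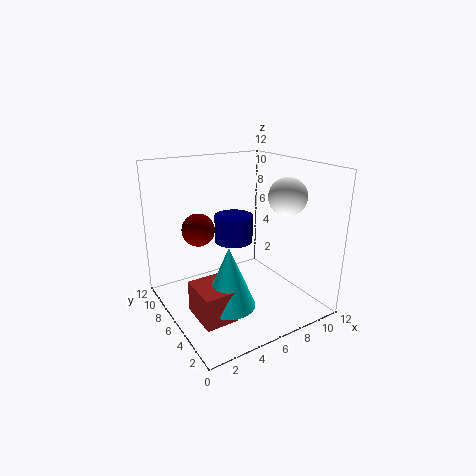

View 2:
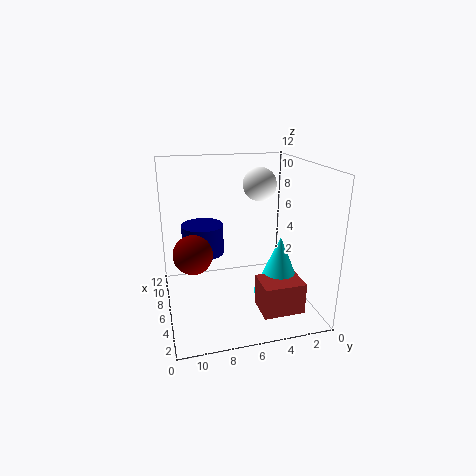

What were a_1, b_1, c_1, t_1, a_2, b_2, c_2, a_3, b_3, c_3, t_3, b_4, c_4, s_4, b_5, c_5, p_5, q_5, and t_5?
a_1 = 3.5
b_1 = 3.25
c_1 = 2
t_1 = 4.75
a_2 = 8.75
b_2 = 3.25
c_2 = 9.75
a_3 = 7.25
b_3 = 8.75
c_3 = 4.5
t_3 = 2.5
b_4 = 10
c_4 = 5.75
s_4 = 1.5
b_5 = 2
c_5 = 1.25
p_5 = 2.5
q_5 = 3.25
t_5 = 2.5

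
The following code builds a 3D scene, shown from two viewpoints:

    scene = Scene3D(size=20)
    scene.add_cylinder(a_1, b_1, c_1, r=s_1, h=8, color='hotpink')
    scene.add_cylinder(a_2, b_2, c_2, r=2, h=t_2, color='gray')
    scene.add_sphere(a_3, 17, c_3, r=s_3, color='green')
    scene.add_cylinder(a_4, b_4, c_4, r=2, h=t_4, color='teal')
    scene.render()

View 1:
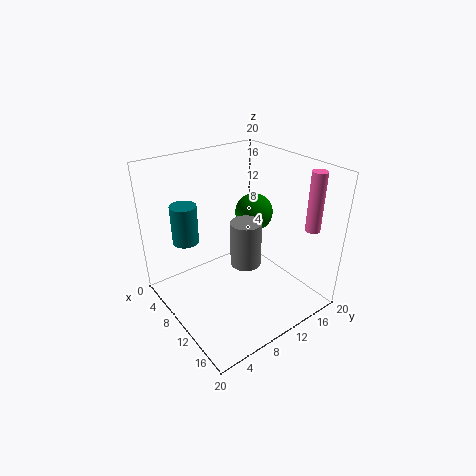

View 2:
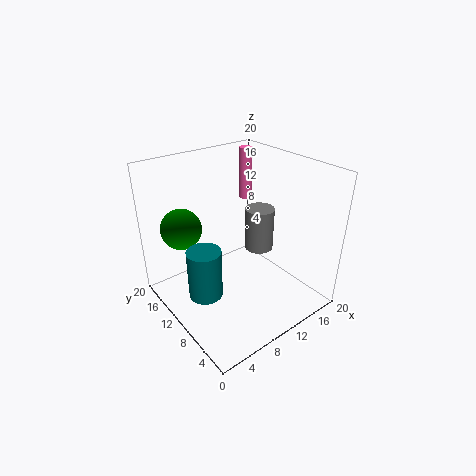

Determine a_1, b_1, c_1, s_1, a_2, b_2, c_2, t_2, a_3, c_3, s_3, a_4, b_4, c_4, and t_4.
a_1 = 17, b_1 = 17, c_1 = 12, s_1 = 1, a_2 = 13, b_2 = 9, c_2 = 8, t_2 = 6, a_3 = 5, c_3 = 10, s_3 = 3, a_4 = 2, b_4 = 6, c_4 = 7, t_4 = 6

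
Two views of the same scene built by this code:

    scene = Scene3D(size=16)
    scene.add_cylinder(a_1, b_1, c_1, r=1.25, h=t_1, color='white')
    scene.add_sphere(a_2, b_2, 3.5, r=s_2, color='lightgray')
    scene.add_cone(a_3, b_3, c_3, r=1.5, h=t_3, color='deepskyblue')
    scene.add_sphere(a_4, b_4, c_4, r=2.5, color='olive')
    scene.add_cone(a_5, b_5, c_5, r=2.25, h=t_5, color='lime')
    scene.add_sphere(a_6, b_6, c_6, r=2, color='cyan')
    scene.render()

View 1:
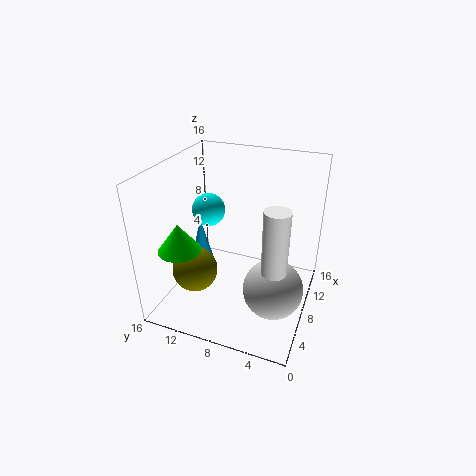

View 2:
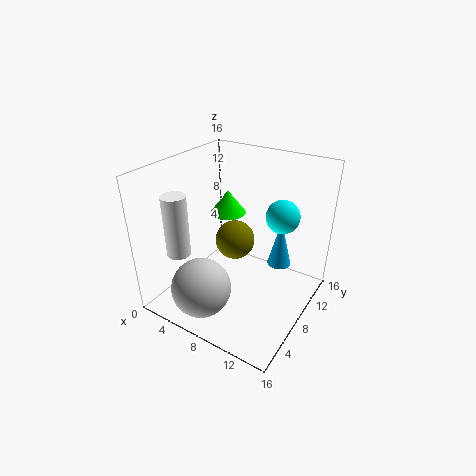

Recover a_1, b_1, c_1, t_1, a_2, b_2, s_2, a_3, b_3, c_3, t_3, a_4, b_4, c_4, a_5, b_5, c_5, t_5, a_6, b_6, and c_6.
a_1 = 4
b_1 = 2.75
c_1 = 7.5
t_1 = 6.5
a_2 = 6.25
b_2 = 3.25
s_2 = 3.25
a_3 = 10.5
b_3 = 14
c_3 = 2
t_3 = 6
a_4 = 5
b_4 = 12
c_4 = 4.75
a_5 = 3.5
b_5 = 12.75
c_5 = 8
t_5 = 3
a_6 = 11
b_6 = 13
c_6 = 9.25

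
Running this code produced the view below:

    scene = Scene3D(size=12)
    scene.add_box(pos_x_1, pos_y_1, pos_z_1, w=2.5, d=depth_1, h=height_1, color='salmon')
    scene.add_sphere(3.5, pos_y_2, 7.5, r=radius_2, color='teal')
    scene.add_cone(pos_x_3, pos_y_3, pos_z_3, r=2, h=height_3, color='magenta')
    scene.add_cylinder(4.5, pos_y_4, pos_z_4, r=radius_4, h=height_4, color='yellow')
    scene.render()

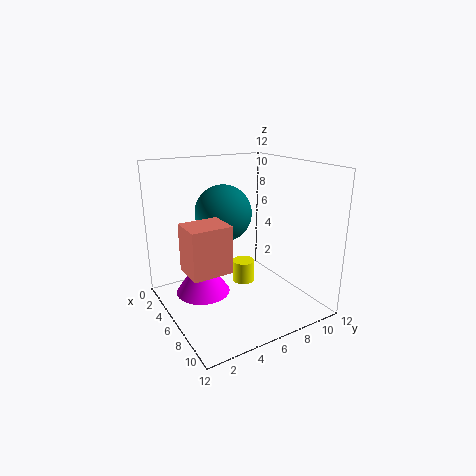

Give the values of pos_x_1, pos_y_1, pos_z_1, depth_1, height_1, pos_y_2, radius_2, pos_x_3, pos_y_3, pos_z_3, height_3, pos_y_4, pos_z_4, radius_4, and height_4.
pos_x_1 = 7; pos_y_1 = 0.5; pos_z_1 = 5; depth_1 = 3; height_1 = 3.5; pos_y_2 = 6; radius_2 = 2.5; pos_x_3 = 7.5; pos_y_3 = 2; pos_z_3 = 3; height_3 = 3; pos_y_4 = 7.5; pos_z_4 = 1; radius_4 = 1; height_4 = 2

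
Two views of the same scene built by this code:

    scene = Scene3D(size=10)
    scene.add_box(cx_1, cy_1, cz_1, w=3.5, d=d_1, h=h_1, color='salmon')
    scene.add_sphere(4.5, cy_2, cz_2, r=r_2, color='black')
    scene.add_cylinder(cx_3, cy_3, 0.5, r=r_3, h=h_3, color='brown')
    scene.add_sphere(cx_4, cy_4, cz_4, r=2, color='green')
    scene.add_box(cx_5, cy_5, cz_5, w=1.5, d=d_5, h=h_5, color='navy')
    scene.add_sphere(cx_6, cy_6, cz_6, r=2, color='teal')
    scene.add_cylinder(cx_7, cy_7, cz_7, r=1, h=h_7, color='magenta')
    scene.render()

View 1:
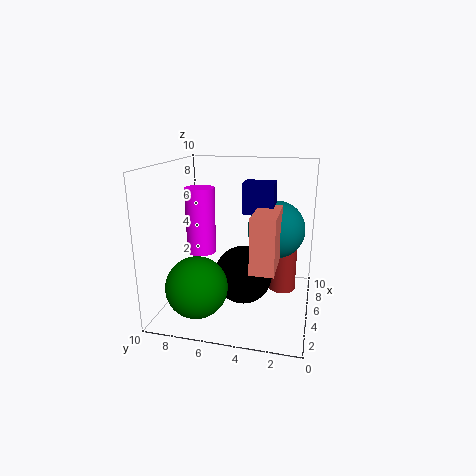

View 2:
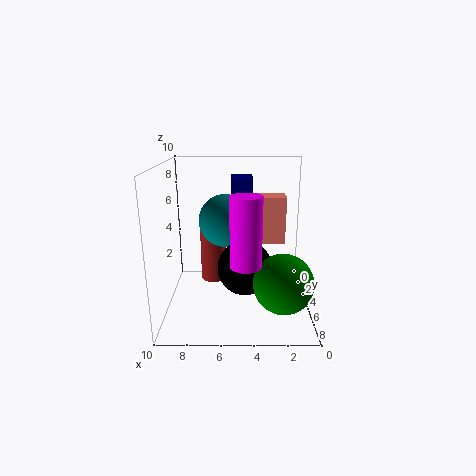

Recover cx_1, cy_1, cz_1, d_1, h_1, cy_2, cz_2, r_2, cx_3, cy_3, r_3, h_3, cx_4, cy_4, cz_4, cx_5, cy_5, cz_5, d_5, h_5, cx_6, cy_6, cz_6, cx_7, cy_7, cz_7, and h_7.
cx_1 = 1.5, cy_1 = 2, cz_1 = 4, d_1 = 1.5, h_1 = 3.5, cy_2 = 4.5, cz_2 = 2.5, r_2 = 2, cx_3 = 7, cy_3 = 2, r_3 = 1, h_3 = 4, cx_4 = 2, cy_4 = 7, cz_4 = 2.5, cx_5 = 4, cy_5 = 2.5, cz_5 = 7, d_5 = 2, h_5 = 2, cx_6 = 6, cy_6 = 2.5, cz_6 = 5.5, cx_7 = 4.5, cy_7 = 7.5, cz_7 = 4, h_7 = 4.5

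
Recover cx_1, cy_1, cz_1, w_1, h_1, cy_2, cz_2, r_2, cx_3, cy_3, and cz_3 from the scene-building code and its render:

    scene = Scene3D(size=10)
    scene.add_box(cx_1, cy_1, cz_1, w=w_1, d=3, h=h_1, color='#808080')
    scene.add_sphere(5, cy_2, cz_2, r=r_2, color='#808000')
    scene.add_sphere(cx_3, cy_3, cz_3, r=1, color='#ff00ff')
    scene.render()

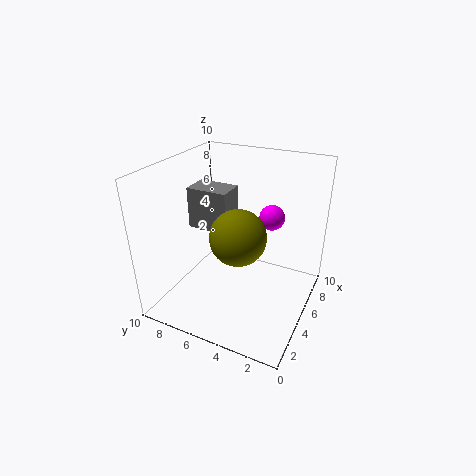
cx_1 = 5; cy_1 = 6; cz_1 = 5; w_1 = 2; h_1 = 3; cy_2 = 5; cz_2 = 5; r_2 = 2; cx_3 = 9; cy_3 = 4; cz_3 = 5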